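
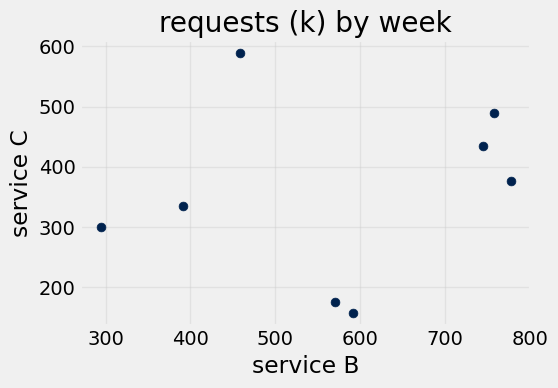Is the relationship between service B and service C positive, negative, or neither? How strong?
no clear correlation

Points are roughly uncorrelated; weak (|r| ≈ 0.2).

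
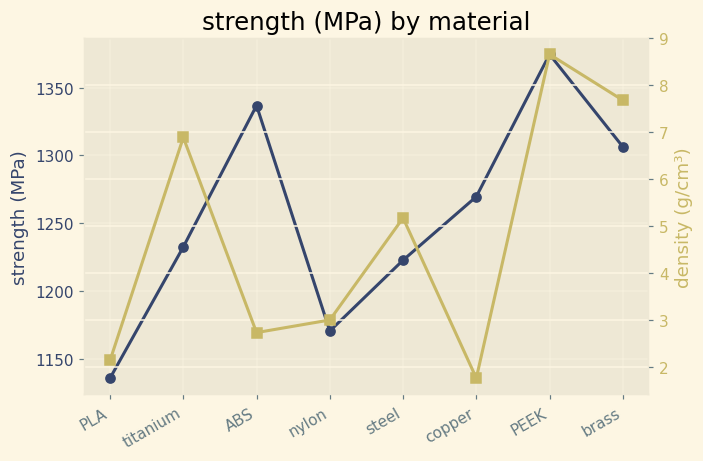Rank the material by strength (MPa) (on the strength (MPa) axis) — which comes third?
Top 4 (on the strength (MPa) axis): PEEK ≈ 1380, ABS ≈ 1340, brass ≈ 1300, copper ≈ 1260.

brass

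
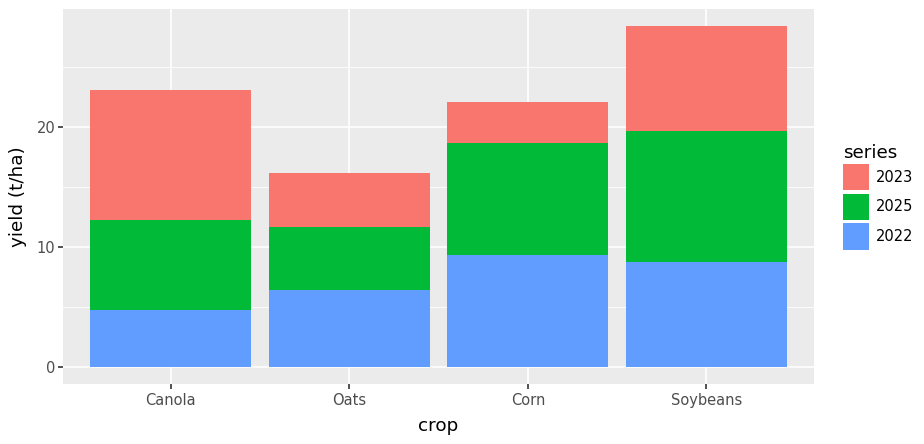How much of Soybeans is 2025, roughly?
2025 top ≈ 20, bottom ≈ 10; segment ≈ 10.

≈ 10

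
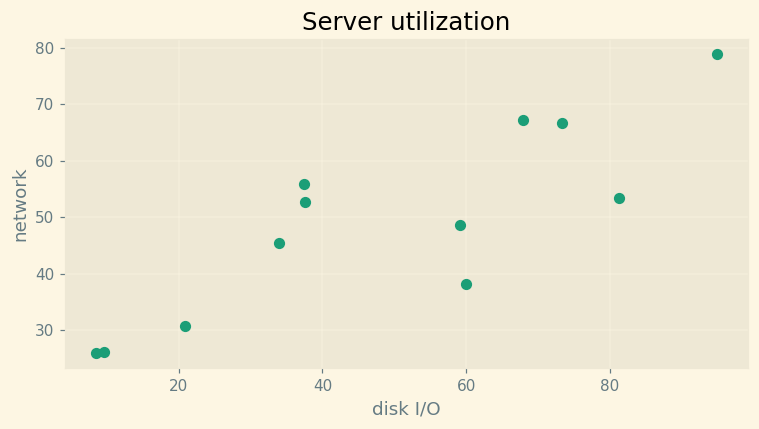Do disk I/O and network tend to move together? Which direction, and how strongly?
Points are positively correlated; strong (|r| ≈ 0.8).

positive, strong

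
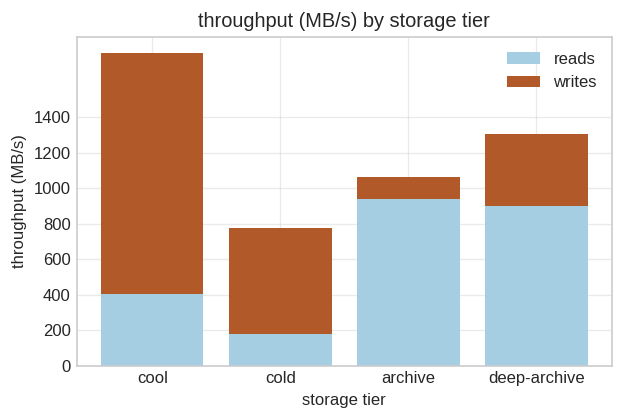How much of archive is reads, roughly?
reads top ≈ 1000, bottom ≈ 0; segment ≈ 1000.

≈ 1000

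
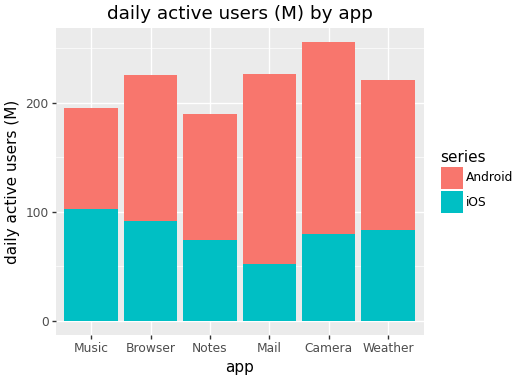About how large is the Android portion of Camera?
Android top ≈ 250, bottom ≈ 75; segment ≈ 175.

≈ 175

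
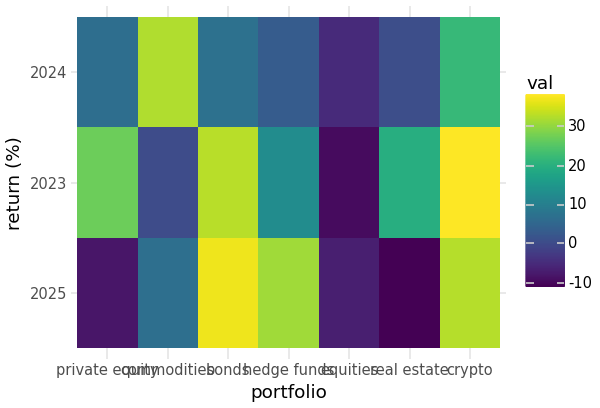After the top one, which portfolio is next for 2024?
crypto

Top 3 for 2024: commodities ≈ 35, crypto ≈ 20, bonds ≈ 5.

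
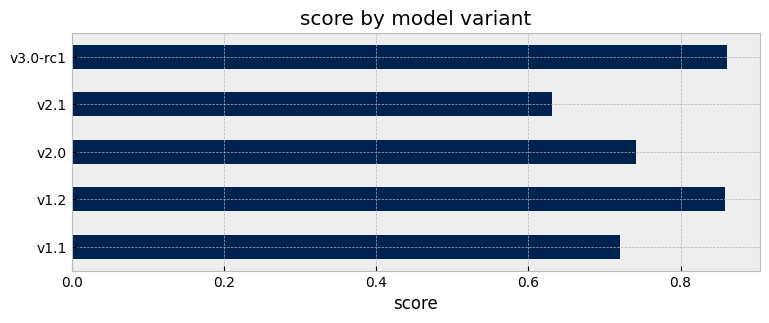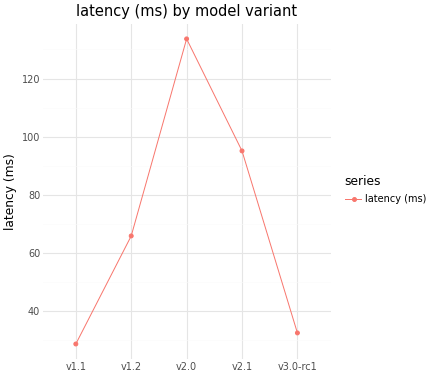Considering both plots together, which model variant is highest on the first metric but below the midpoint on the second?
Chart 2 median latency (ms) ≈ 60; below-median model variants: v1.1, v3.0-rc1. Among those, v3.0-rc1 has the highest score (≈ 0.9).

v3.0-rc1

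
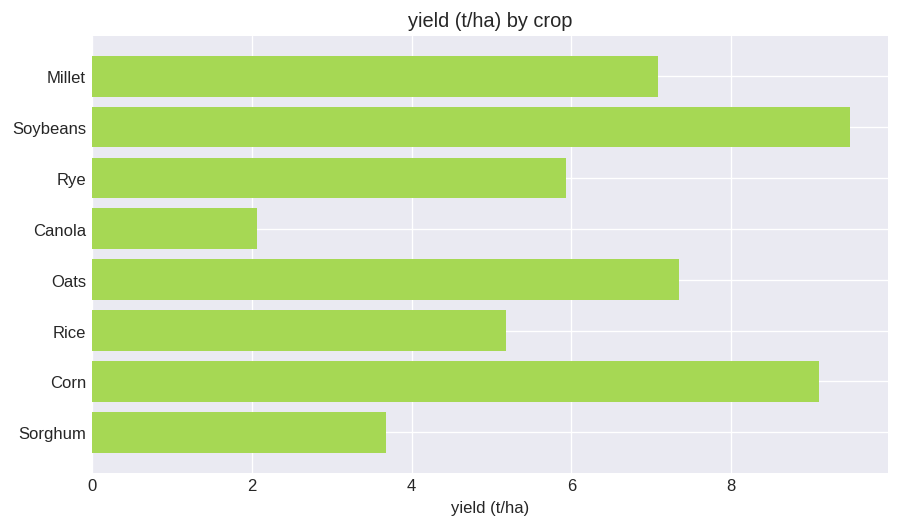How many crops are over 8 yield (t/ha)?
2

Above 8: Soybeans, Corn.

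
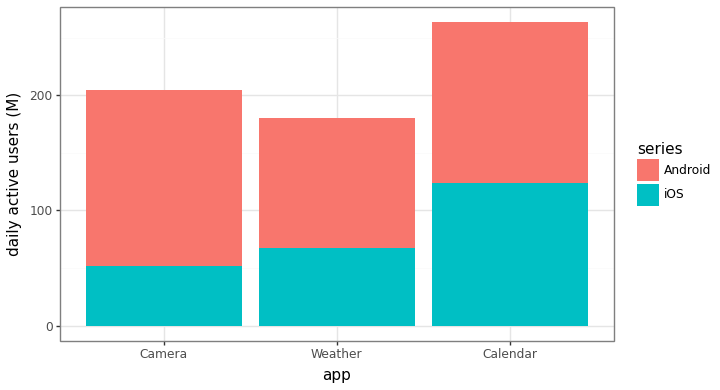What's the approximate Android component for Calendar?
≈ 150

Android top ≈ 275, bottom ≈ 125; segment ≈ 150.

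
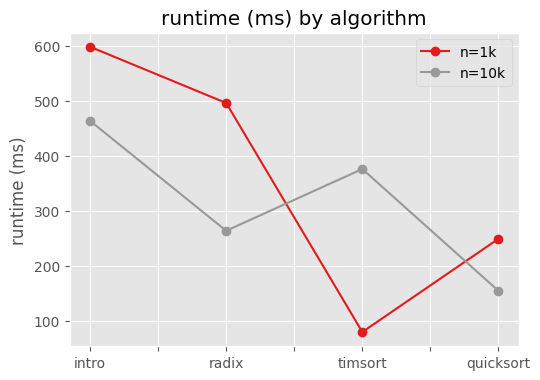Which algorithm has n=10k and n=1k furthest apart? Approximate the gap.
timsort, ≈ 300 ms

timsort: n=10k ≈ 400, n=1k ≈ 100 → gap ≈ 300. Next-largest (radix) is only ≈ 250.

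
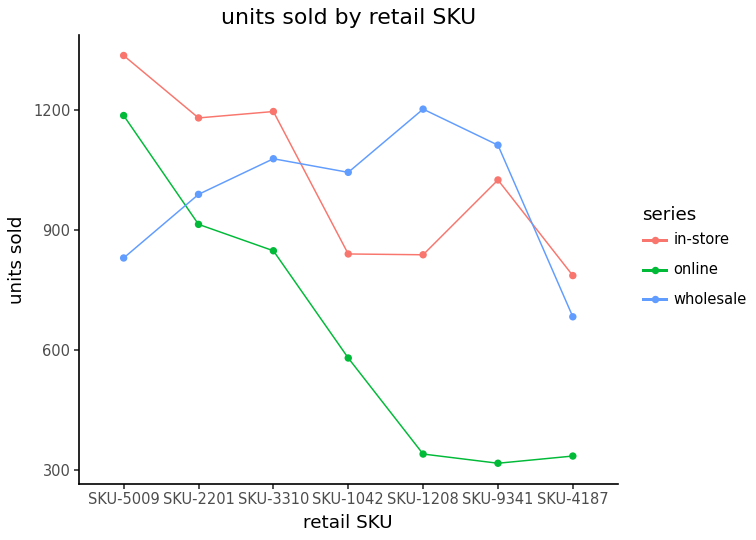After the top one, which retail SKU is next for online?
Top 3 for online: SKU-5009 ≈ 1200, SKU-2201 ≈ 900, SKU-3310 ≈ 800.

SKU-2201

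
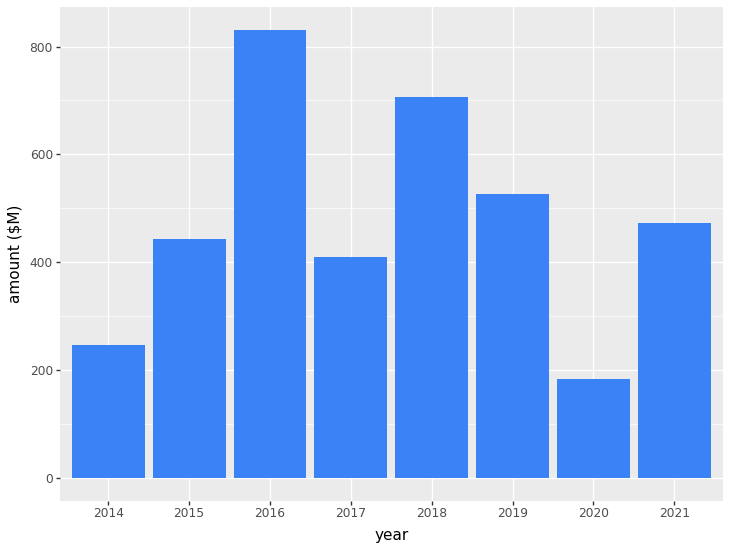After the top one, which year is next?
2018

Top 3: 2016 ≈ 800, 2018 ≈ 700, 2019 ≈ 500.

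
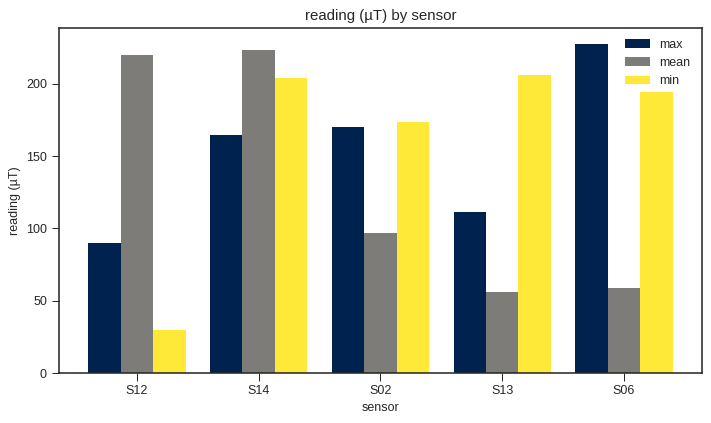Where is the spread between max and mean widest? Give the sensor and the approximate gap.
S06: max ≈ 220, mean ≈ 60 → gap ≈ 160. Next-largest (S12) is only ≈ 120.

S06, ≈ 160 µT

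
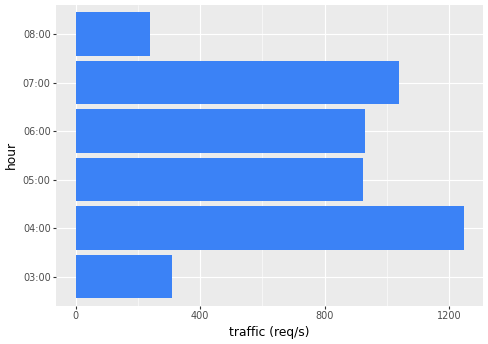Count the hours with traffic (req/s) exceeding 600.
4

Above 600: 04:00, 05:00, 06:00, 07:00.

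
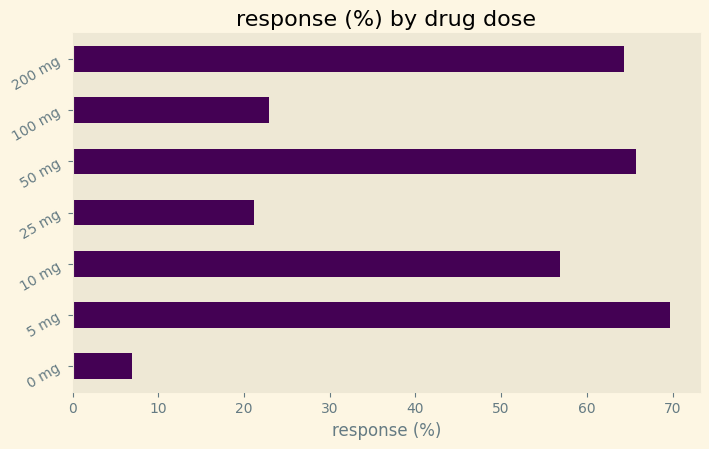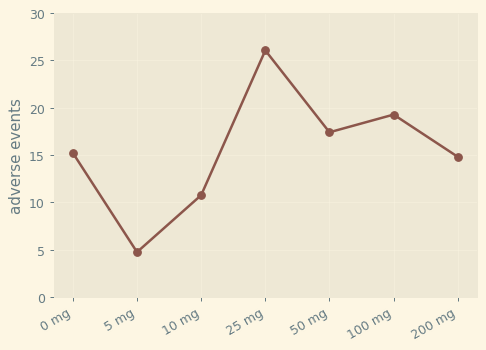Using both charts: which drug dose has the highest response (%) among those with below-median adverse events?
5 mg

Chart 2 median adverse events ≈ 15; below-median drug doses: 5 mg, 10 mg, 200 mg. Among those, 5 mg has the highest response (%) (≈ 70).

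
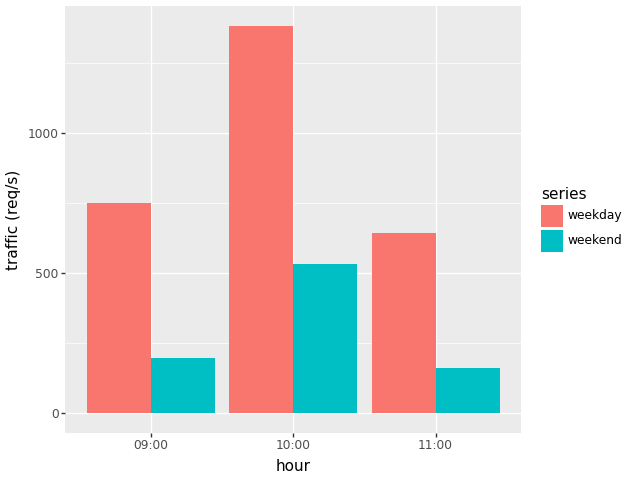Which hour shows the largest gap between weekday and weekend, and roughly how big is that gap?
10:00: weekday ≈ 1400, weekend ≈ 600 → gap ≈ 800. Next-largest (09:00) is only ≈ 600.

10:00, ≈ 800 req/s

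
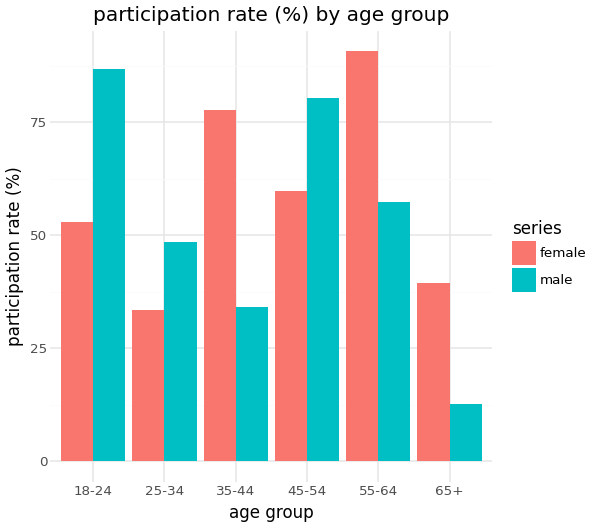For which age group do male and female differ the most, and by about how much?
35-44: male ≈ 30, female ≈ 80 → gap ≈ 50. Next-largest (18-24) is only ≈ 40.

35-44, ≈ 50 %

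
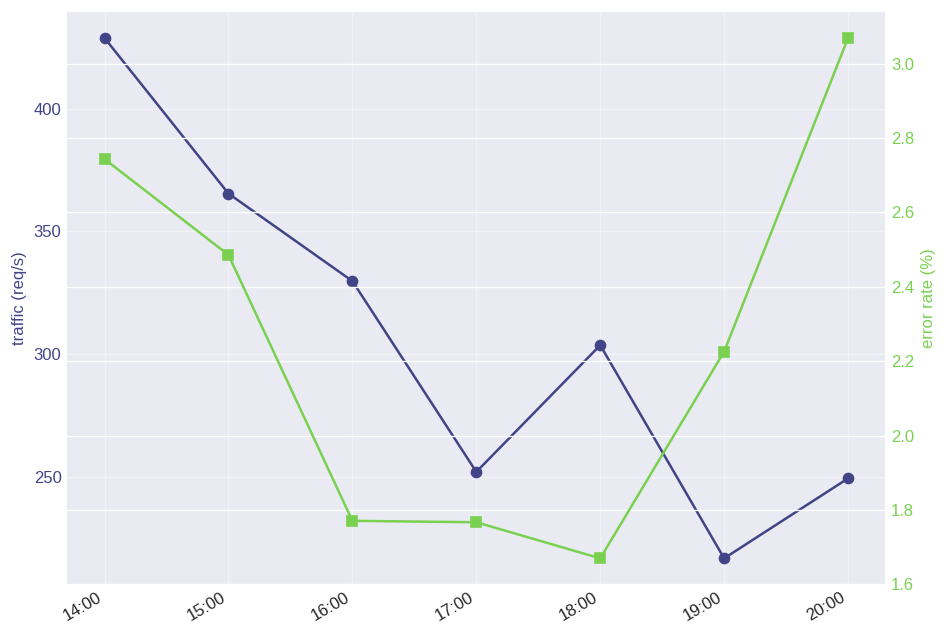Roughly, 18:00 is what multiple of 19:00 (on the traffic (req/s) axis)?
18:00 ≈ 300, 19:00 ≈ 220; 300/220 ≈ 1.36.

≈ 1.36×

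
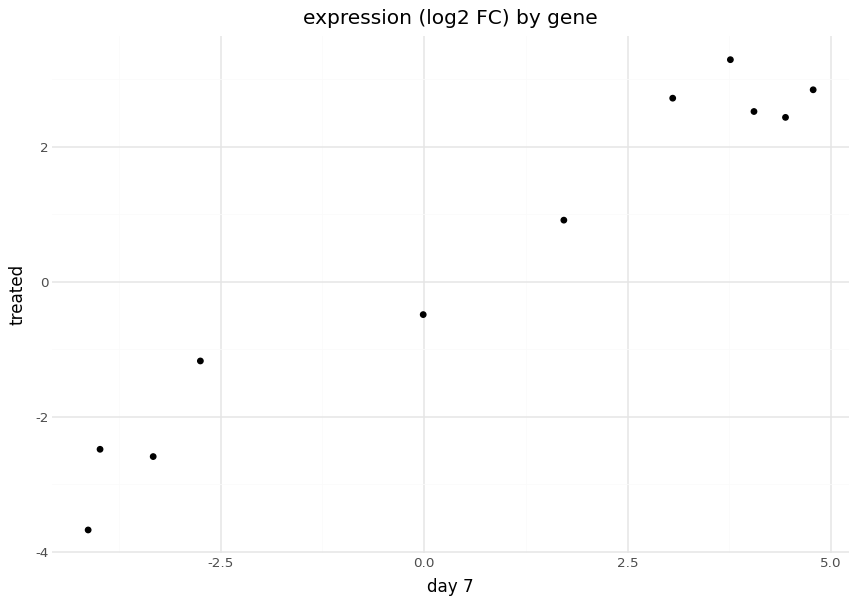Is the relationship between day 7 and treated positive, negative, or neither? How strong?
positive, strong

Points are positively correlated; strong (|r| ≈ 1.0).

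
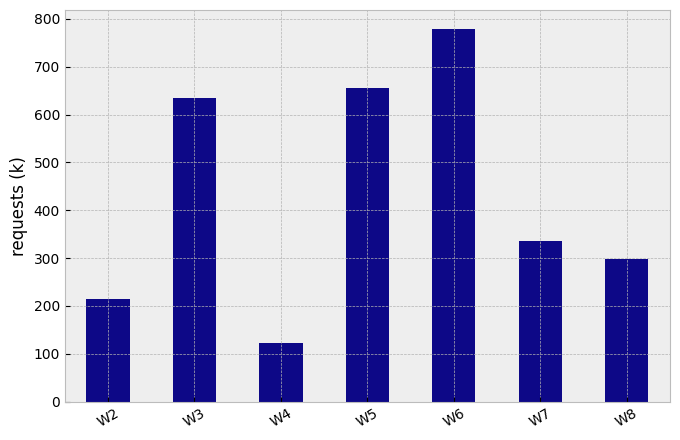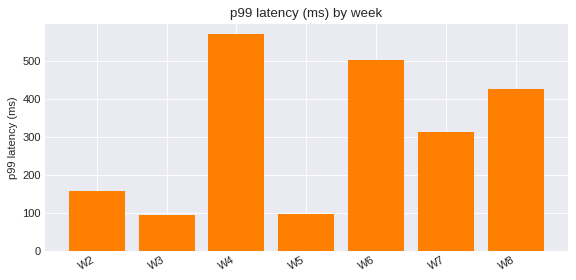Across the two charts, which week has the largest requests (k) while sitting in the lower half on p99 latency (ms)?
W5

Chart 2 median p99 latency (ms) ≈ 300; below-median weeks: W2, W3, W5. Among those, W5 has the highest requests (k) (≈ 700).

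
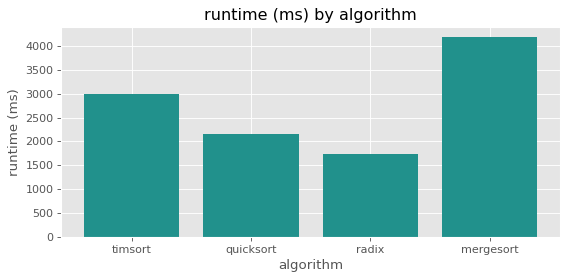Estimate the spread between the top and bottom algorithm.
Max mergesort ≈ 4000, min radix ≈ 1500; range ≈ 2500.

≈ 2500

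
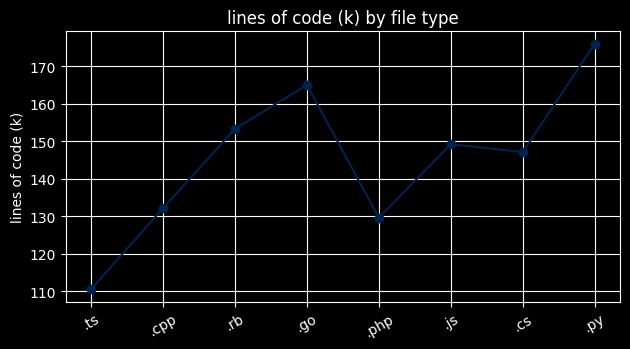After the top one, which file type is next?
Top 3: .py ≈ 180, .go ≈ 160, .rb ≈ 150.

.go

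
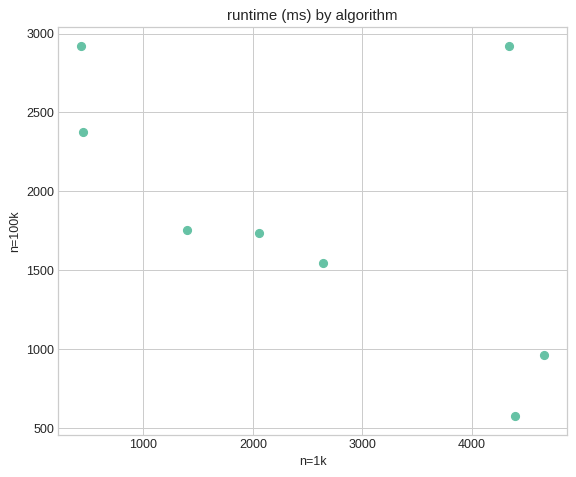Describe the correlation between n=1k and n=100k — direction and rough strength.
Points are negatively correlated; moderate (|r| ≈ 0.5).

negative, moderate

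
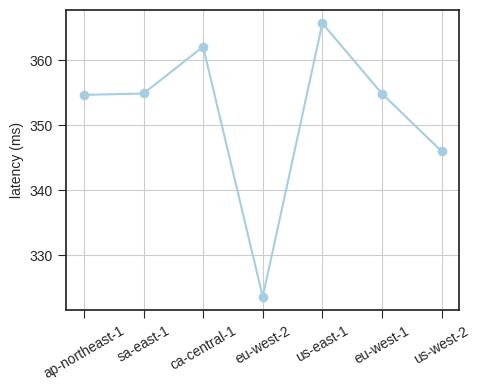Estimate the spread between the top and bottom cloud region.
≈ 40

Max us-east-1 ≈ 365, min eu-west-2 ≈ 325; range ≈ 40.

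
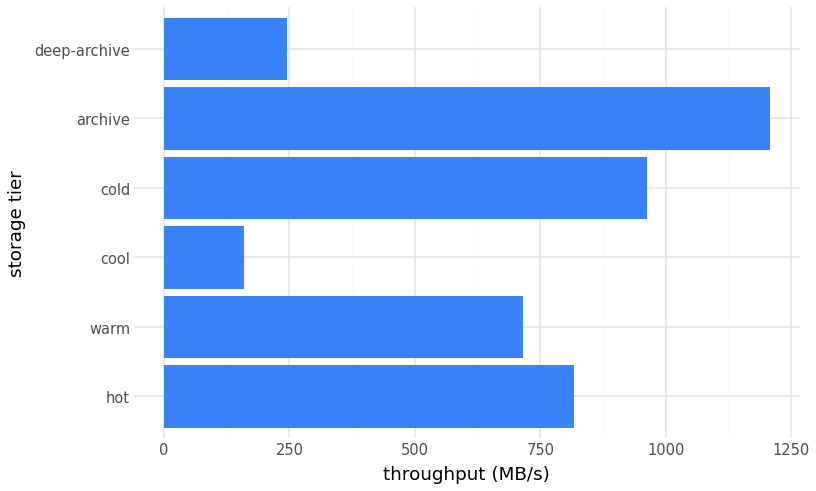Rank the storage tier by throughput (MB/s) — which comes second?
cold

Top 3: archive ≈ 1200, cold ≈ 1000, hot ≈ 800.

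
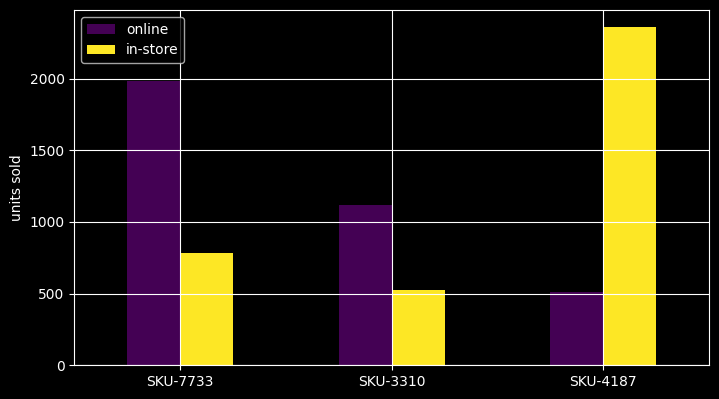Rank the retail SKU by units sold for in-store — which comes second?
Top 3 for in-store: SKU-4187 ≈ 2400, SKU-7733 ≈ 800, SKU-3310 ≈ 600.

SKU-7733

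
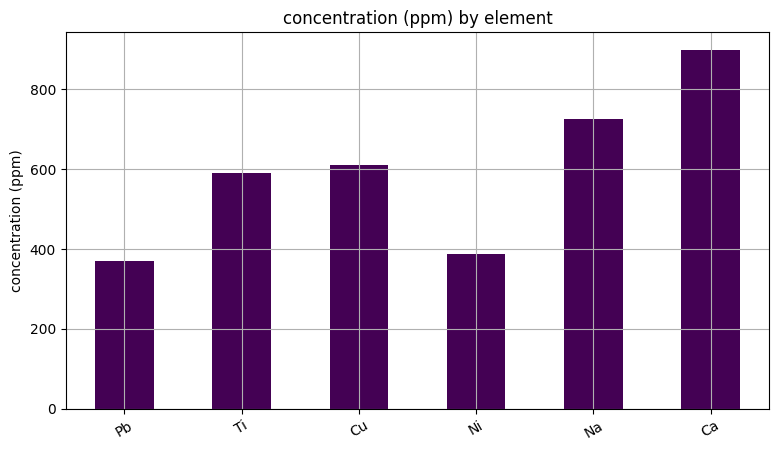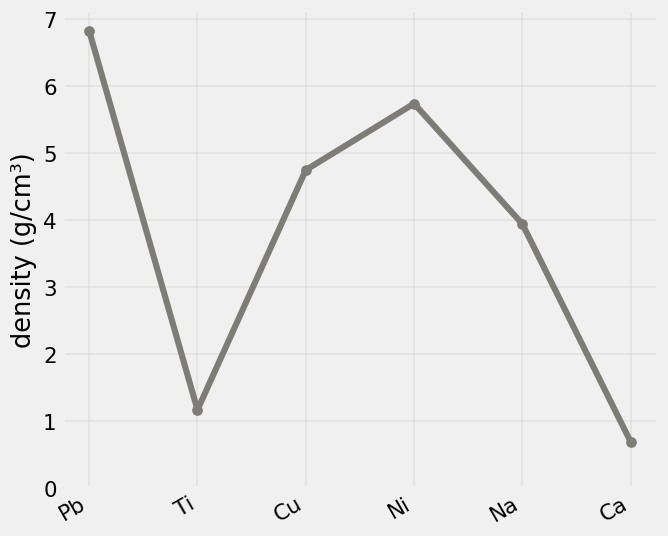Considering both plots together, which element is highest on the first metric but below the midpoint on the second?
Chart 2 median density (g/cm³) ≈ 4; below-median elements: Ti, Na, Ca. Among those, Ca has the highest concentration (ppm) (≈ 900).

Ca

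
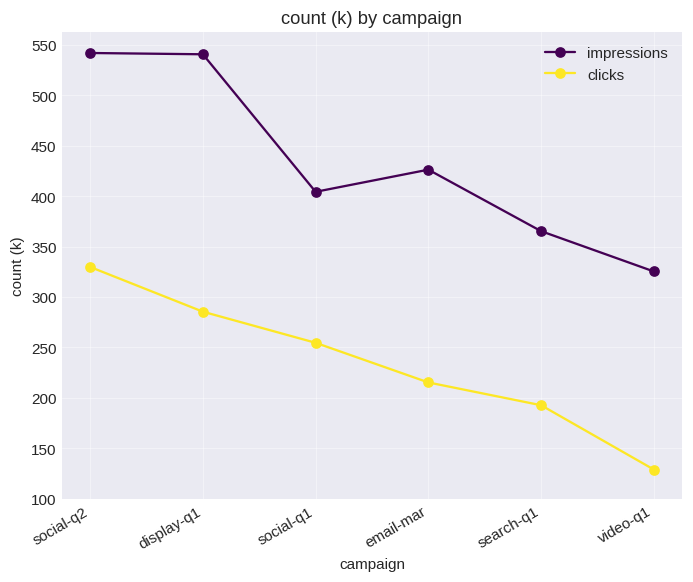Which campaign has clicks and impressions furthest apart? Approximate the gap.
display-q1, ≈ 250 k

display-q1: clicks ≈ 300, impressions ≈ 550 → gap ≈ 250. Next-largest (social-q2) is only ≈ 200.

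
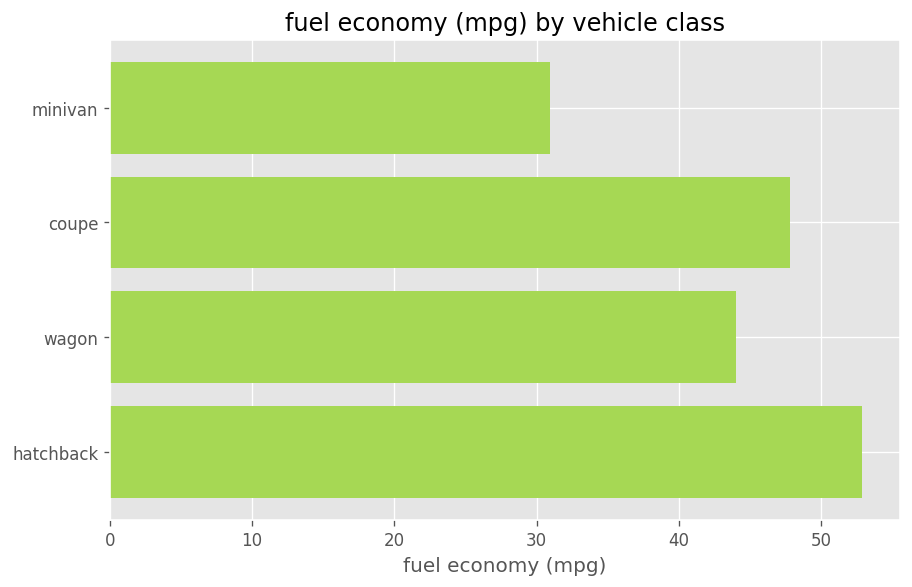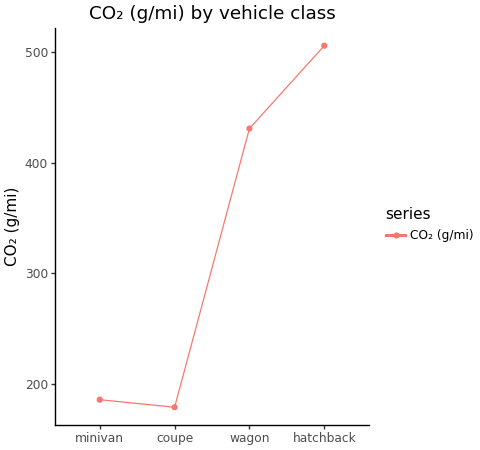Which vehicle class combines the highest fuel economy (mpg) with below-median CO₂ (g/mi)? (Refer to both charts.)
coupe

Chart 2 median CO₂ (g/mi) ≈ 300; below-median vehicle classes: minivan, coupe. Among those, coupe has the highest fuel economy (mpg) (≈ 50).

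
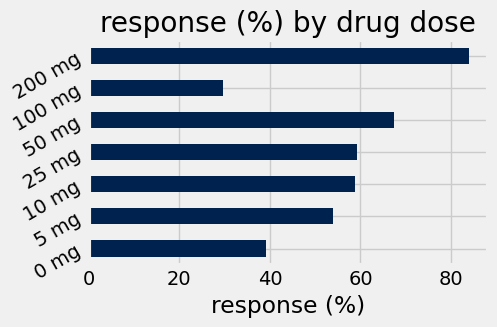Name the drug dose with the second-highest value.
Top 3: 200 mg ≈ 80, 50 mg ≈ 70, 25 mg ≈ 60.

50 mg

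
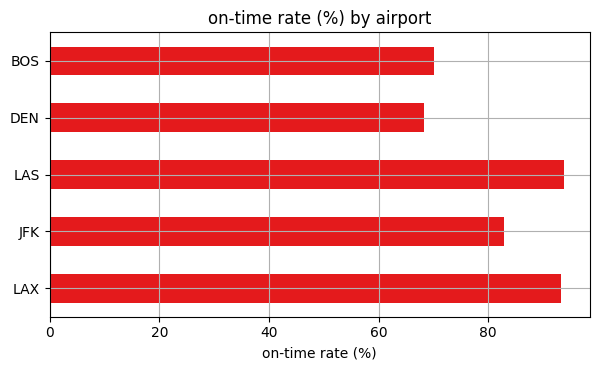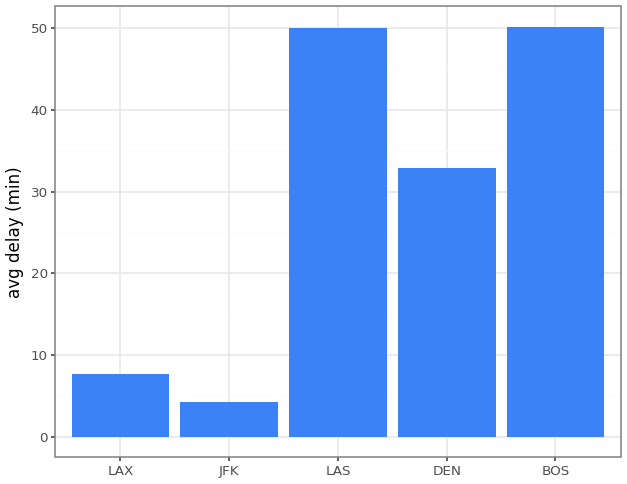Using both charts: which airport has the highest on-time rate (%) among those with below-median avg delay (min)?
LAX

Chart 2 median avg delay (min) ≈ 35; below-median airports: LAX, JFK. Among those, LAX has the highest on-time rate (%) (≈ 90).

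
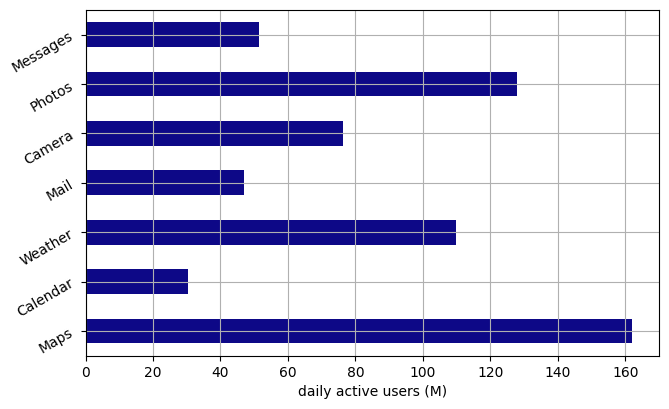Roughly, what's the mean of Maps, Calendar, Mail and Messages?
≈ 75

(160 + 40 + 40 + 60) / 4 ≈ 75.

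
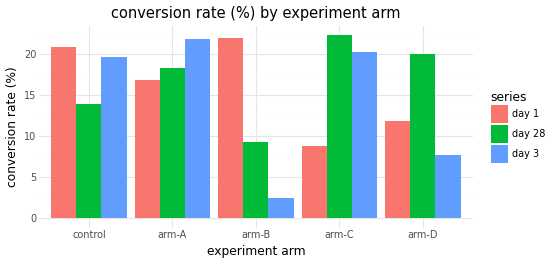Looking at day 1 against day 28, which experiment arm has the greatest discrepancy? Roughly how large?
arm-C, ≈ 14 %

arm-C: day 1 ≈ 8, day 28 ≈ 22 → gap ≈ 14. Next-largest (arm-B) is only ≈ 12.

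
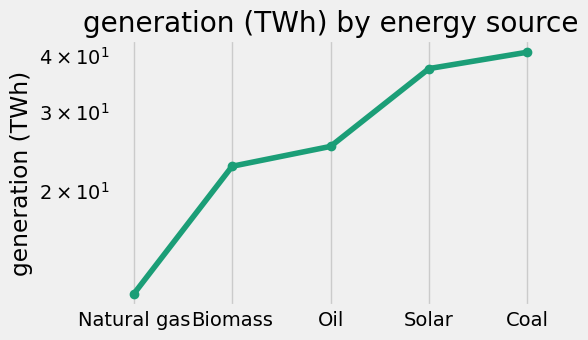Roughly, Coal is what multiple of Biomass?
≈ 1.6×

Coal ≈ 40, Biomass ≈ 25; 40/25 ≈ 1.6.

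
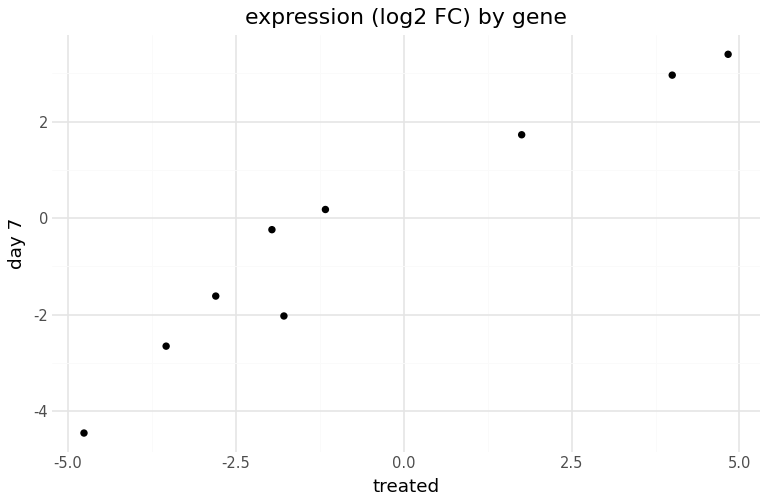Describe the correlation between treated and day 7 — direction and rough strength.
Points are positively correlated; strong (|r| ≈ 1.0).

positive, strong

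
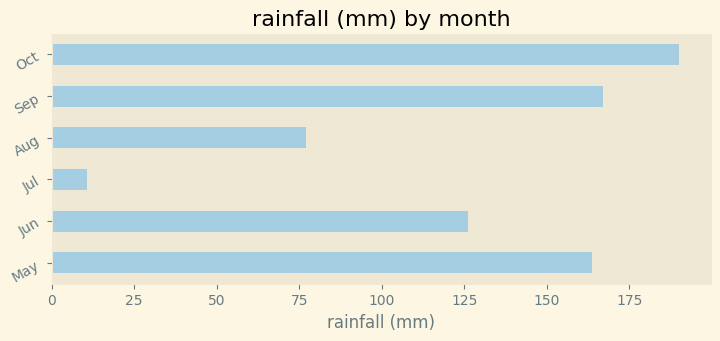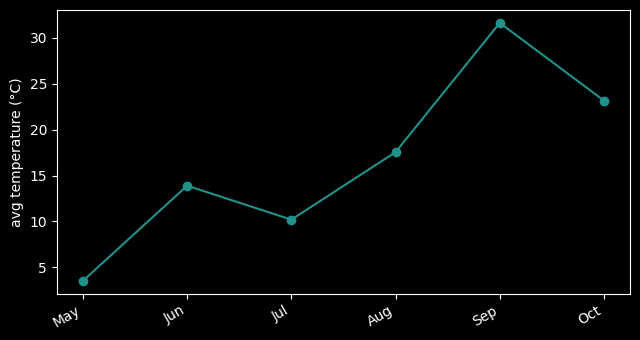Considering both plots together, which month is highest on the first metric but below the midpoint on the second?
May

Chart 2 median avg temperature (°C) ≈ 15; below-median months: May, Jun, Jul. Among those, May has the highest rainfall (mm) (≈ 160).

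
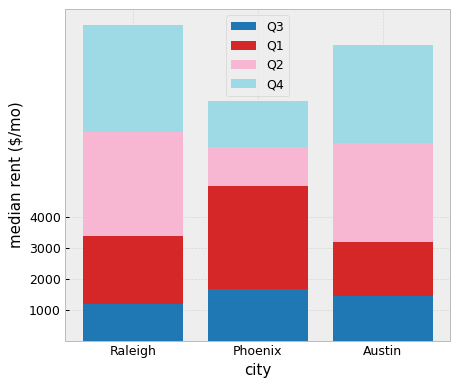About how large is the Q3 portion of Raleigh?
Q3 top ≈ 1000, bottom ≈ 0; segment ≈ 1000.

≈ 1000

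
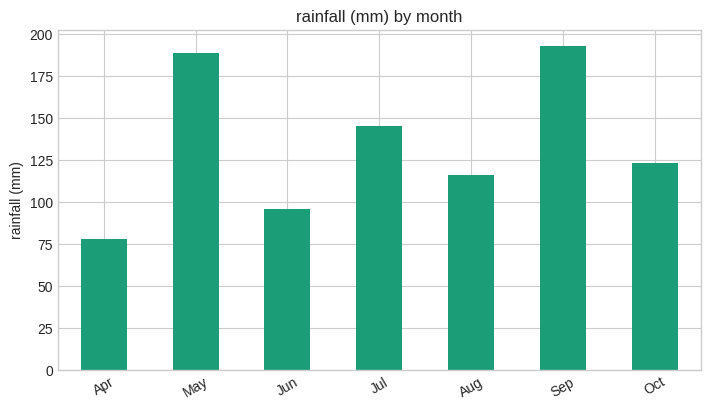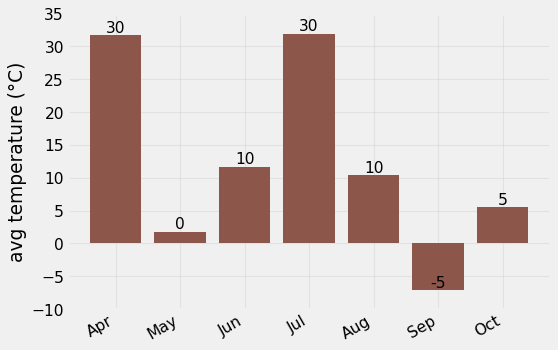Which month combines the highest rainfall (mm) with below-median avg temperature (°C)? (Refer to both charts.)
Chart 2 median avg temperature (°C) ≈ 10; below-median months: May, Sep, Oct. Among those, Sep has the highest rainfall (mm) (≈ 200).

Sep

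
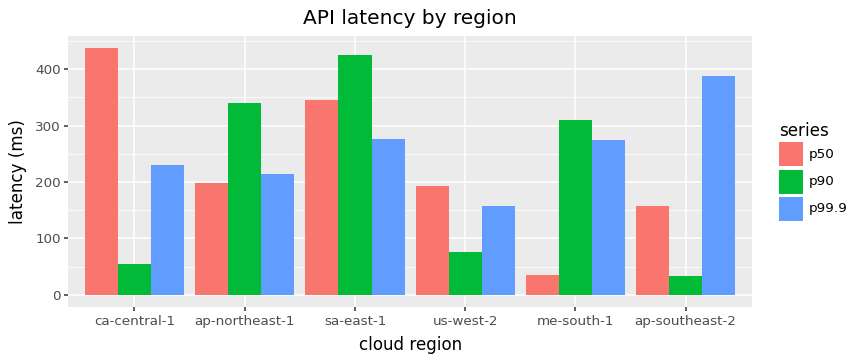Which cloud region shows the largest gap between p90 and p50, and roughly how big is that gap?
ca-central-1: p90 ≈ 50, p50 ≈ 450 → gap ≈ 400. Next-largest (me-south-1) is only ≈ 250.

ca-central-1, ≈ 400 ms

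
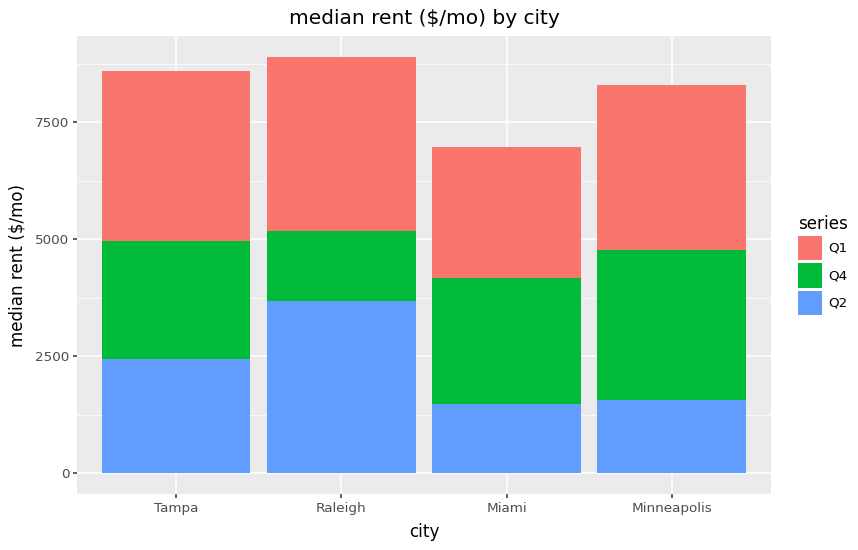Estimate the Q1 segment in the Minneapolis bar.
≈ 3000

Q1 top ≈ 8000, bottom ≈ 5000; segment ≈ 3000.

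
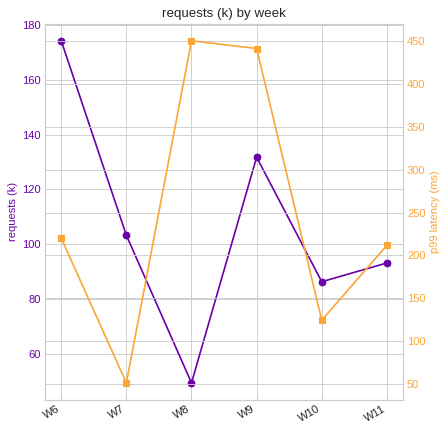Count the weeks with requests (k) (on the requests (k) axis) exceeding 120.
Above 120: W6, W9.

2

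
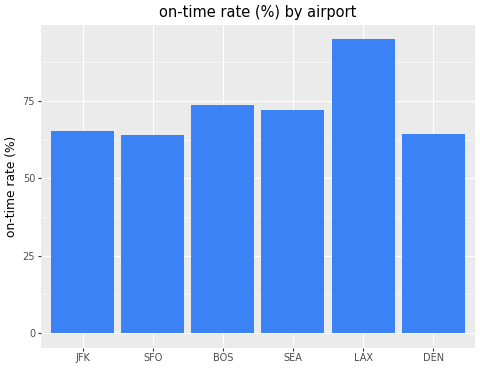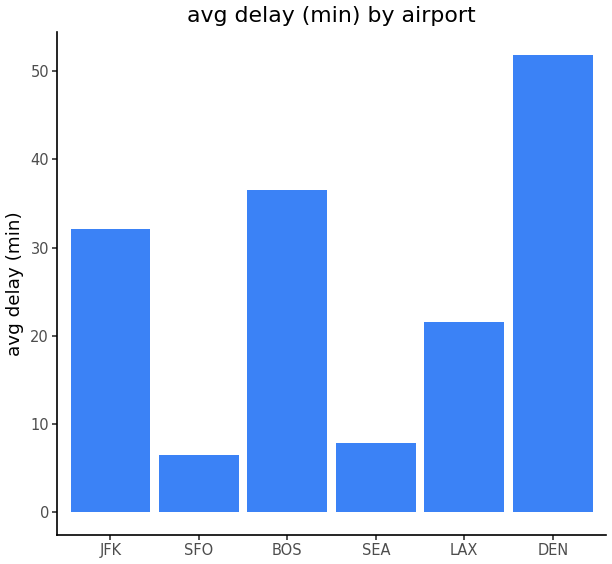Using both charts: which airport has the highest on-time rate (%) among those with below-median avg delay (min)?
LAX

Chart 2 median avg delay (min) ≈ 25; below-median airports: SFO, SEA, LAX. Among those, LAX has the highest on-time rate (%) (≈ 90).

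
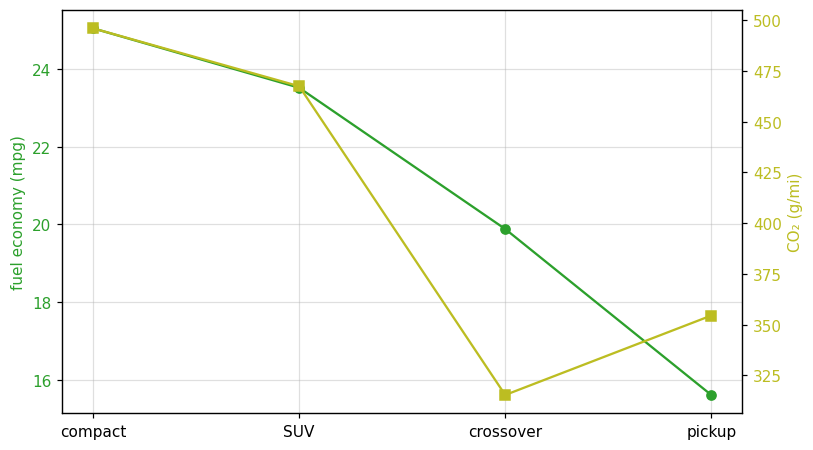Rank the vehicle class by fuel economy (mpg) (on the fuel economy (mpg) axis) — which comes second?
Top 3 (on the fuel economy (mpg) axis): compact ≈ 25, SUV ≈ 24, crossover ≈ 20.

SUV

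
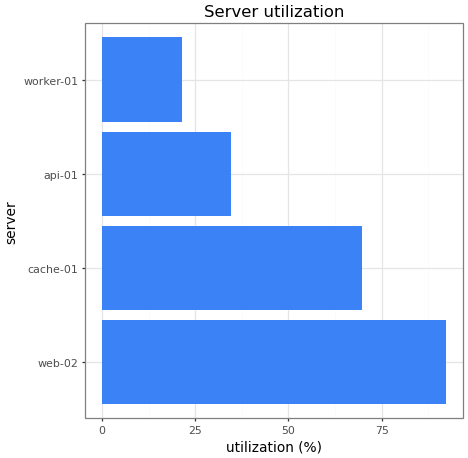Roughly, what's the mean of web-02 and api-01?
(90 + 30) / 2 ≈ 60.

≈ 60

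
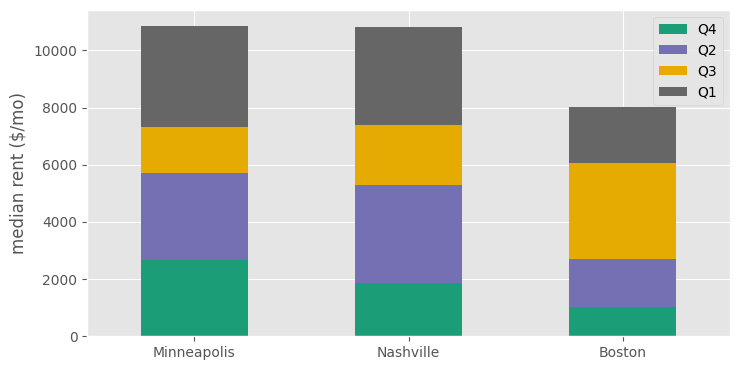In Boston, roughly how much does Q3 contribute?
≈ 3000

Q3 top ≈ 6000, bottom ≈ 3000; segment ≈ 3000.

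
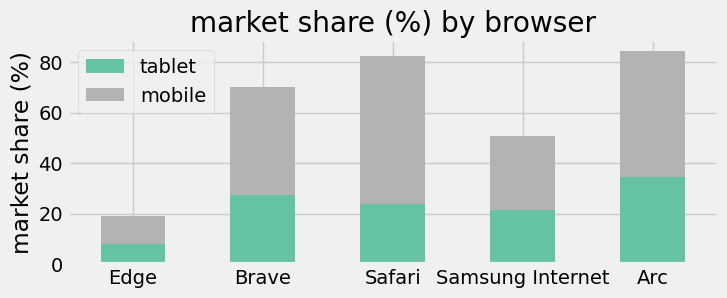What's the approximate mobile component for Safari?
mobile top ≈ 80, bottom ≈ 20; segment ≈ 60.

≈ 60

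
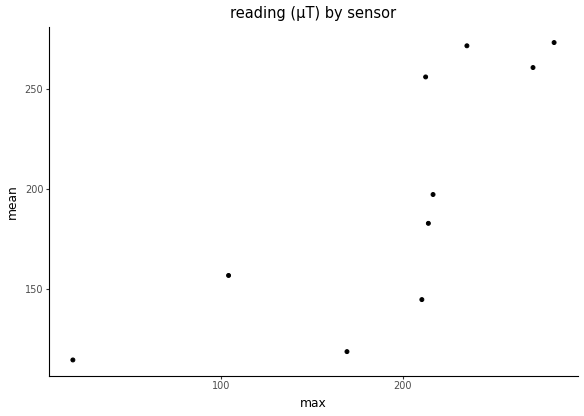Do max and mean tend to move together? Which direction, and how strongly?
Points are positively correlated; strong (|r| ≈ 0.8).

positive, strong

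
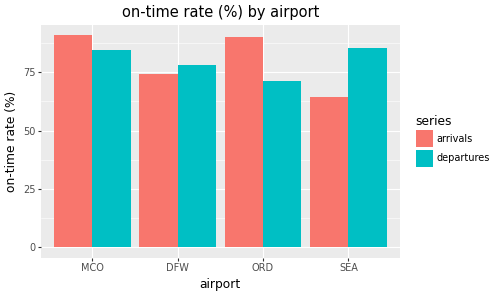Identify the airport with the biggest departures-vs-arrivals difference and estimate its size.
SEA, ≈ 30 %

SEA: departures ≈ 90, arrivals ≈ 60 → gap ≈ 30. Next-largest (ORD) is only ≈ 20.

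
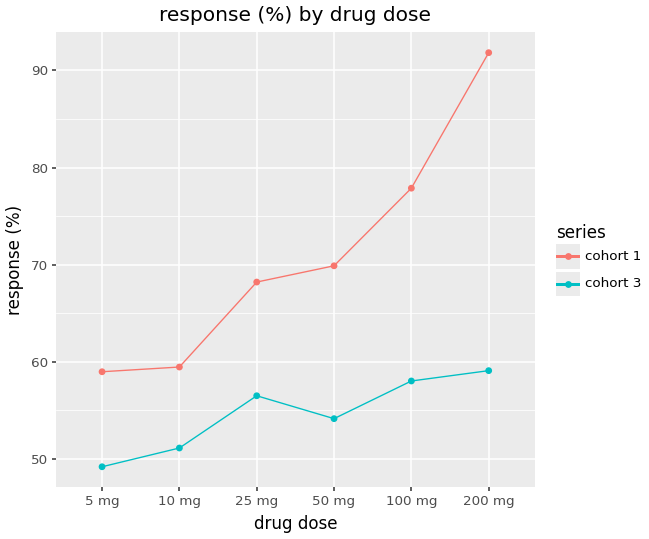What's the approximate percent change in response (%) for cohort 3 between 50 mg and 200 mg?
50 mg ≈ 55, 200 mg ≈ 60; (60 − 55) / 55 ≈ +9.1%.

≈ +9.1%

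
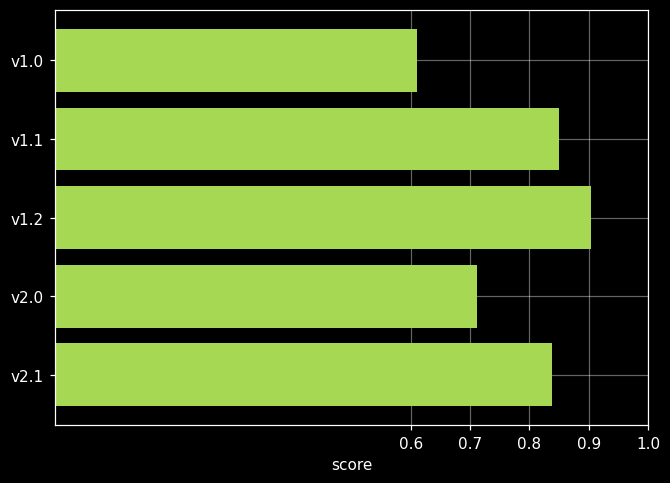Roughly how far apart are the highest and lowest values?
≈ 0.3

Max v1.2 ≈ 0.9, min v1.0 ≈ 0.6; range ≈ 0.3.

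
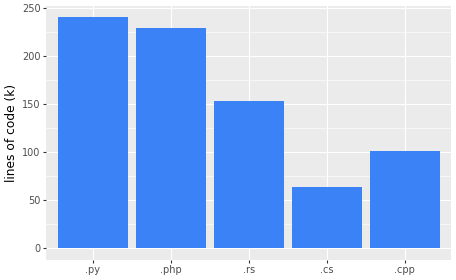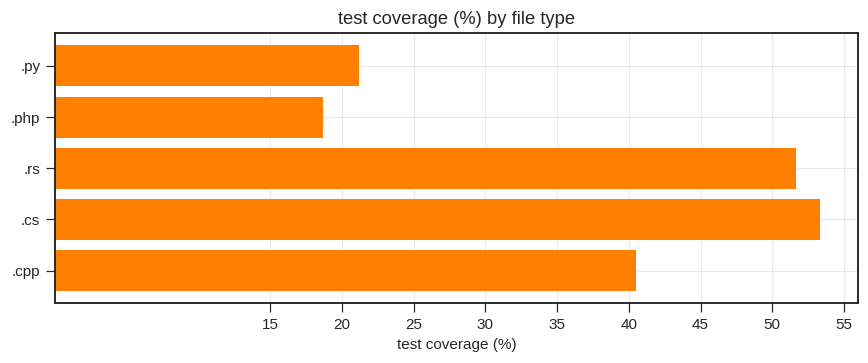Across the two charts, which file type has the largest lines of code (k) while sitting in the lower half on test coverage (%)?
.py

Chart 2 median test coverage (%) ≈ 40; below-median file types: .py, .php. Among those, .py has the highest lines of code (k) (≈ 250).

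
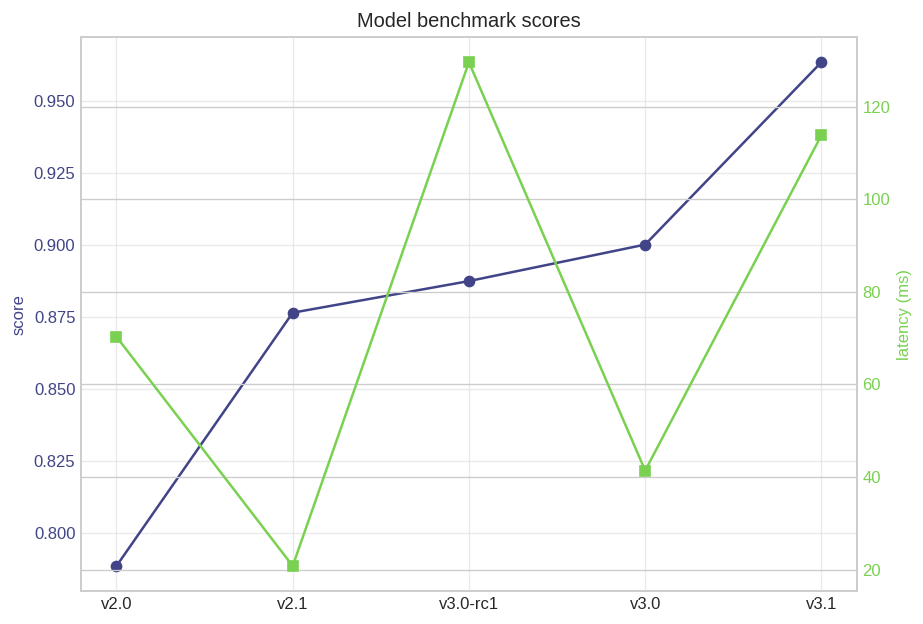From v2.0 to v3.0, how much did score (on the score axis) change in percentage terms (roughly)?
v2.0 ≈ 0.78, v3.0 ≈ 0.90; (0.90 − 0.78) / 0.78 ≈ +15.4%.

≈ +15.4%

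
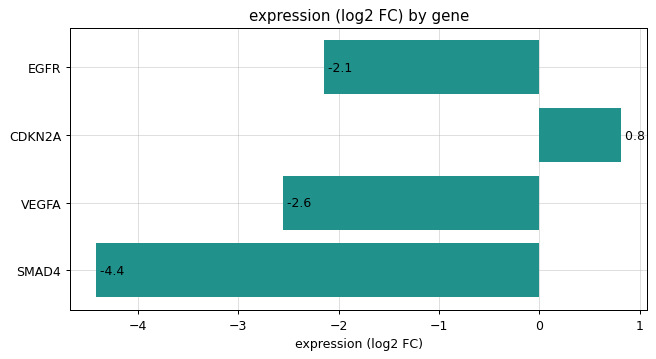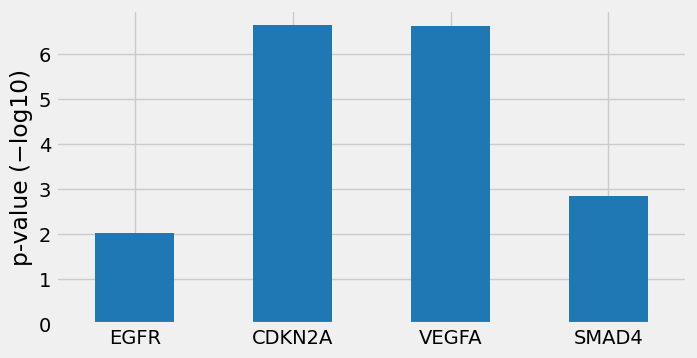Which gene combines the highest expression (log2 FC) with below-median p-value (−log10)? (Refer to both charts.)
Chart 2 median p-value (−log10) ≈ 5; below-median genes: EGFR, SMAD4. Among those, EGFR has the highest expression (log2 FC) (≈ -2.1).

EGFR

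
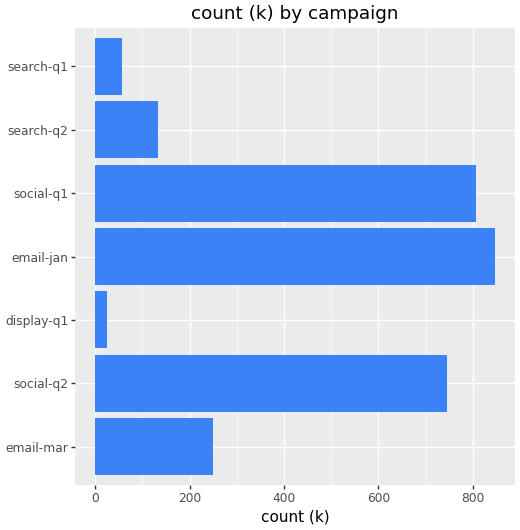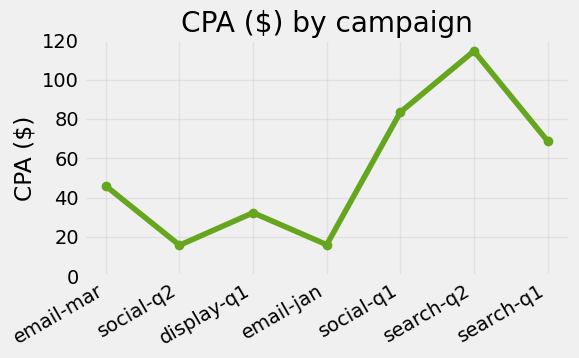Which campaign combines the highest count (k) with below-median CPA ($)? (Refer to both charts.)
Chart 2 median CPA ($) ≈ 40; below-median campaigns: social-q2, display-q1, email-jan. Among those, email-jan has the highest count (k) (≈ 800).

email-jan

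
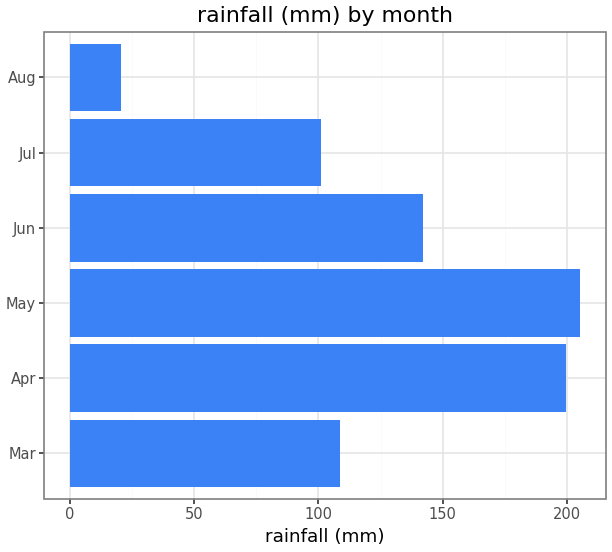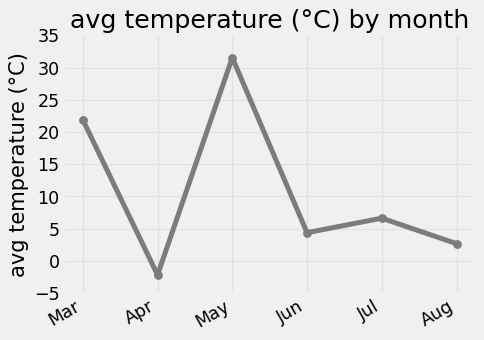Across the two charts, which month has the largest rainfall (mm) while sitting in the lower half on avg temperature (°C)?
Apr

Chart 2 median avg temperature (°C) ≈ 5; below-median months: Apr, Jun, Aug. Among those, Apr has the highest rainfall (mm) (≈ 200).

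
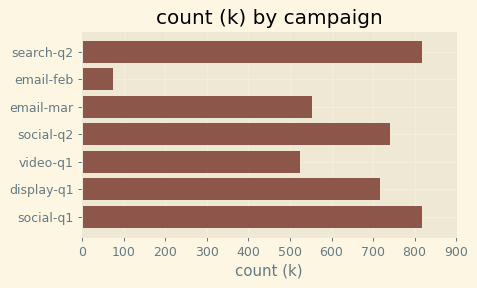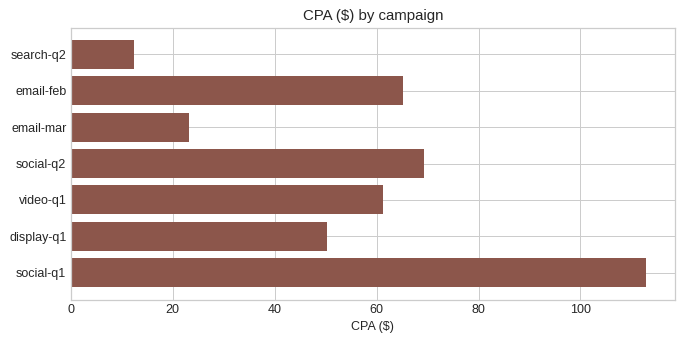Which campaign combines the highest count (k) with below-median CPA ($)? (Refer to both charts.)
search-q2

Chart 2 median CPA ($) ≈ 60; below-median campaigns: search-q2, email-mar, display-q1. Among those, search-q2 has the highest count (k) (≈ 800).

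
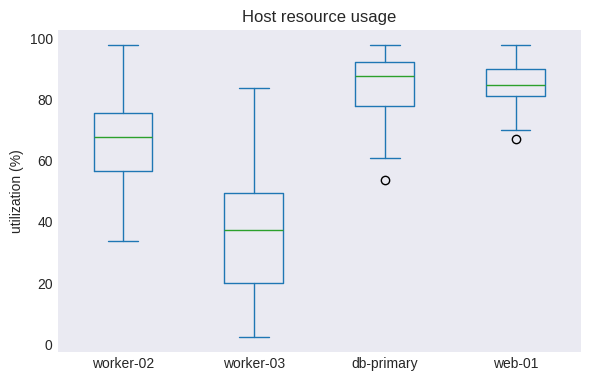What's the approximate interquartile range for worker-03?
≈ 30

Q3 ≈ 50, Q1 ≈ 20; IQR ≈ 30.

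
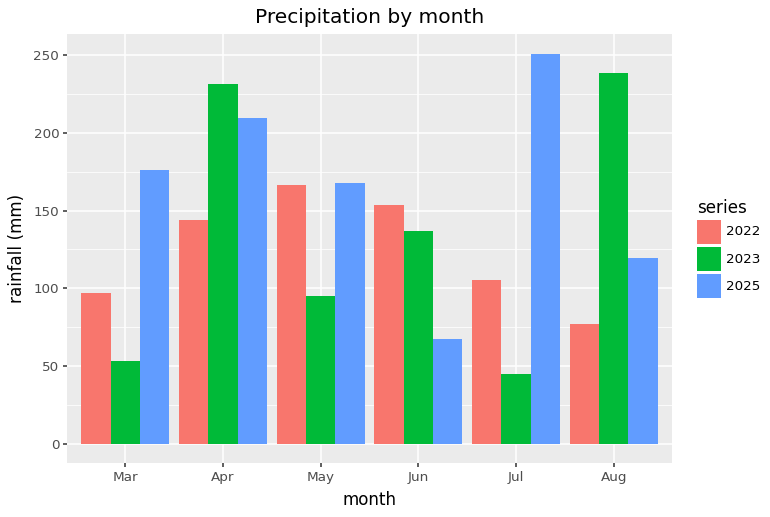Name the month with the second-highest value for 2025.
Apr

Top 3 for 2025: Jul ≈ 250, Apr ≈ 200, Mar ≈ 175.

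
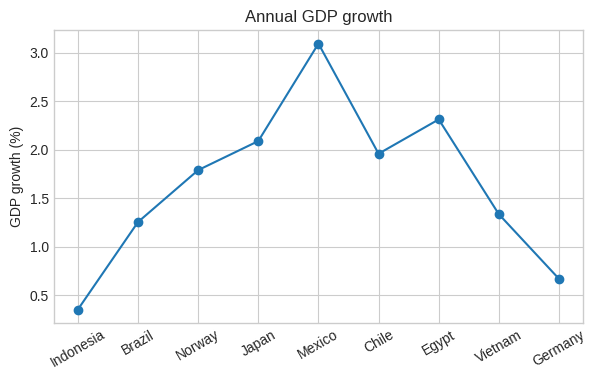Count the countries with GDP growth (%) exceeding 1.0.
Above 1.0: Brazil, Norway, Japan, Mexico, Chile, Egypt, Vietnam.

7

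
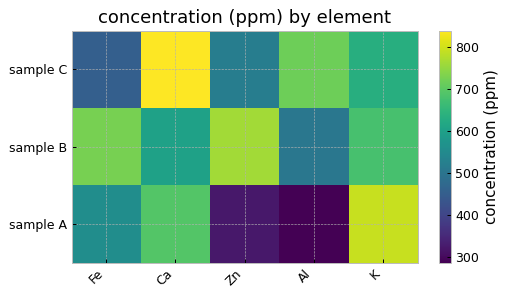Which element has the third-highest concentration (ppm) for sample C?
Top 4 for sample C: Ca ≈ 850, Al ≈ 700, K ≈ 650, Zn ≈ 500.

K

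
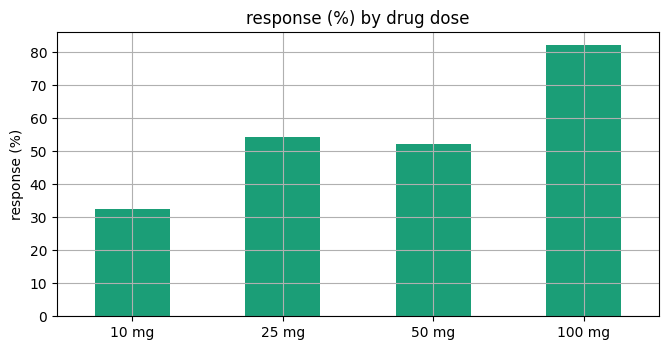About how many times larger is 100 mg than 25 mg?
100 mg ≈ 80, 25 mg ≈ 50; 80/50 ≈ 1.6.

≈ 1.6×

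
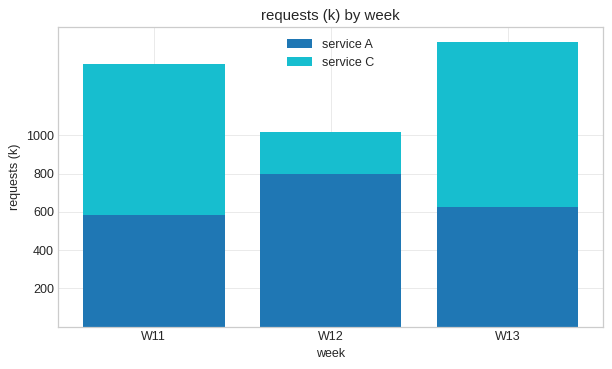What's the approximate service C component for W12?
service C top ≈ 1000, bottom ≈ 800; segment ≈ 200.

≈ 200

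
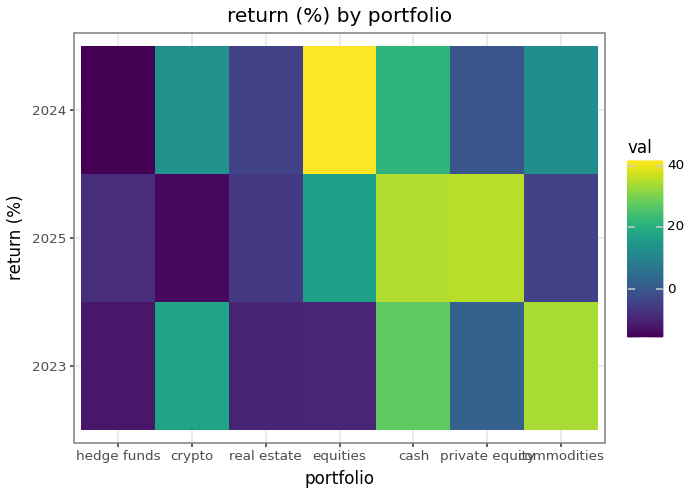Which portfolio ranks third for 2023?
Top 4 for 2023: commodities ≈ 35, cash ≈ 30, crypto ≈ 20, private equity ≈ 0.

crypto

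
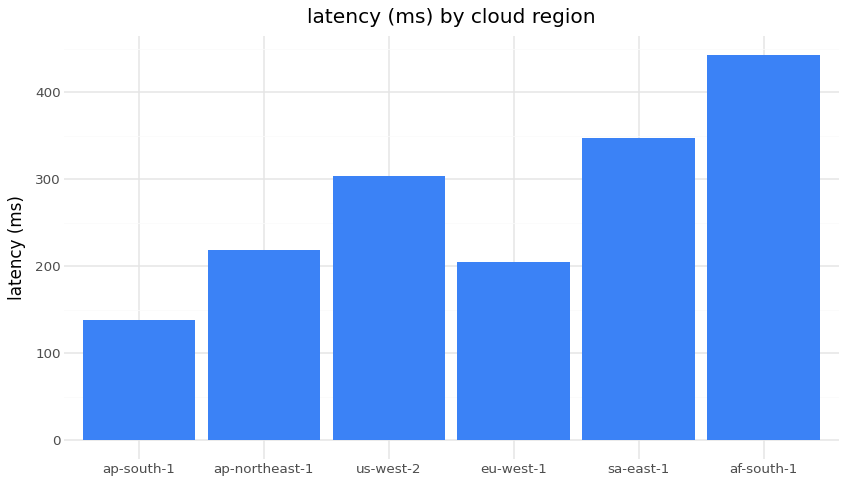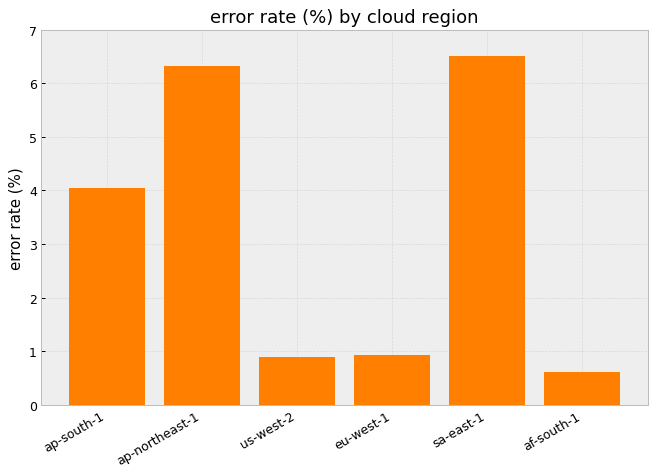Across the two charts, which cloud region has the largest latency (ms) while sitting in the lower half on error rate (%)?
af-south-1

Chart 2 median error rate (%) ≈ 2; below-median cloud regions: us-west-2, eu-west-1, af-south-1. Among those, af-south-1 has the highest latency (ms) (≈ 450).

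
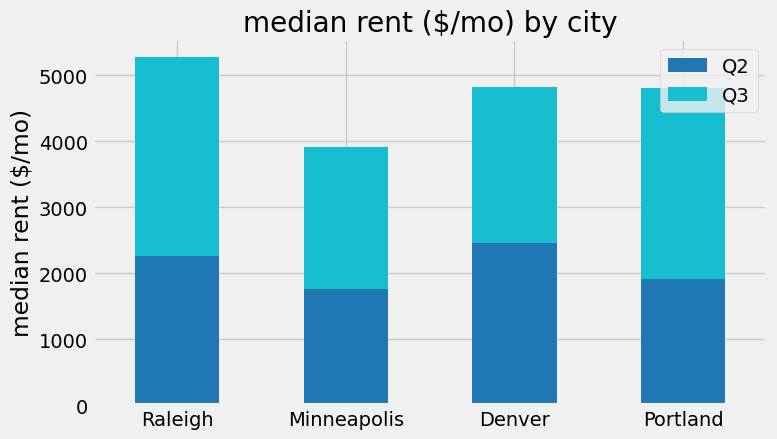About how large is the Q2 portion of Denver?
≈ 2500

Q2 top ≈ 2500, bottom ≈ 0; segment ≈ 2500.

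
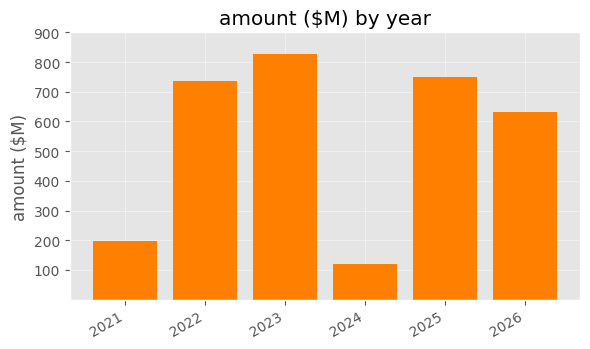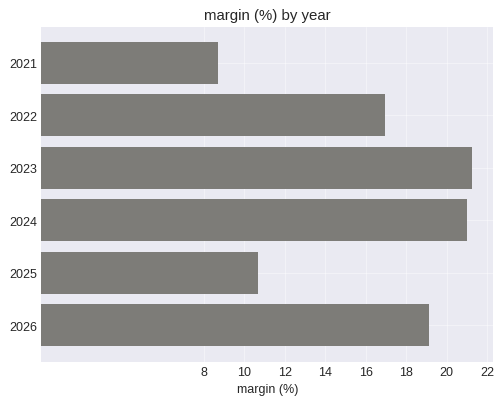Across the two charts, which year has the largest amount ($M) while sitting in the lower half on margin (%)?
2025

Chart 2 median margin (%) ≈ 18; below-median years: 2021, 2022, 2025. Among those, 2025 has the highest amount ($M) (≈ 800).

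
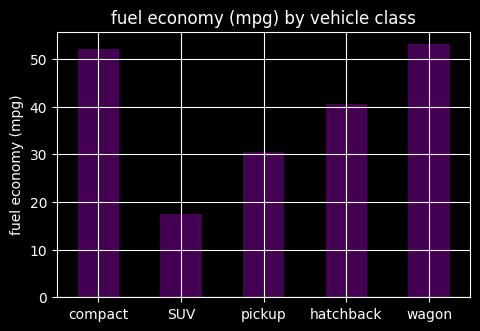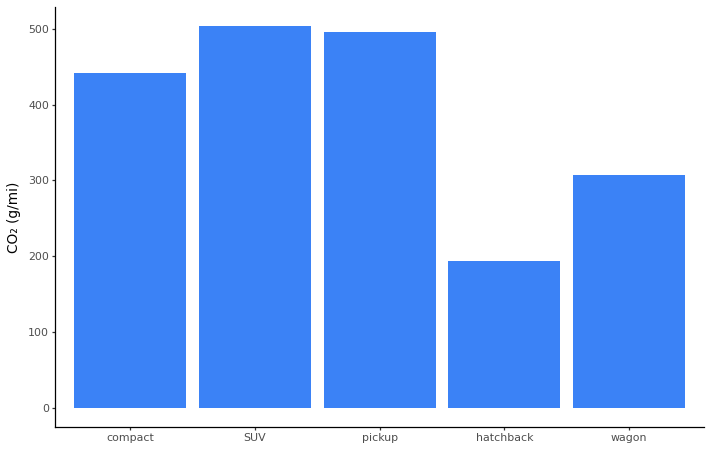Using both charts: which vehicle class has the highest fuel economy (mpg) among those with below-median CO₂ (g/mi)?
wagon

Chart 2 median CO₂ (g/mi) ≈ 450; below-median vehicle classes: hatchback, wagon. Among those, wagon has the highest fuel economy (mpg) (≈ 55).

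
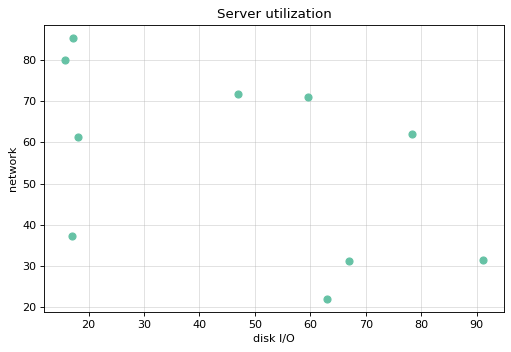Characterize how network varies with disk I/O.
negative, moderate

Points are negatively correlated; moderate (|r| ≈ 0.5).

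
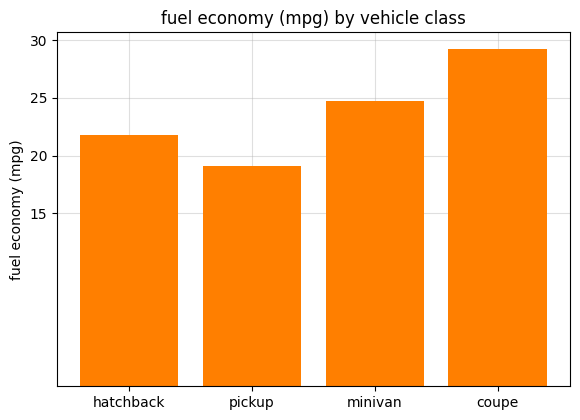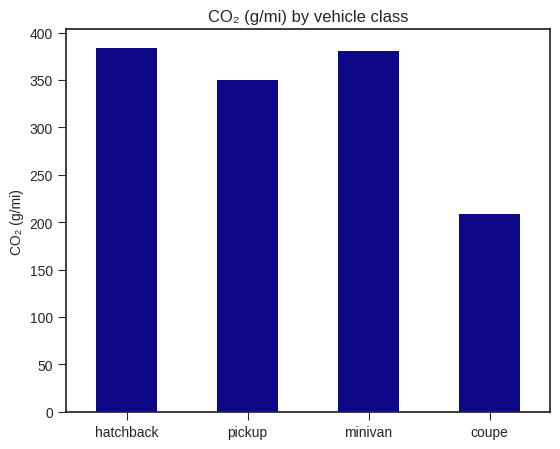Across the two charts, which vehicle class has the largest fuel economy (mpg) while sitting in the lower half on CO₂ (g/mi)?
coupe

Chart 2 median CO₂ (g/mi) ≈ 350; below-median vehicle classes: pickup, coupe. Among those, coupe has the highest fuel economy (mpg) (≈ 30).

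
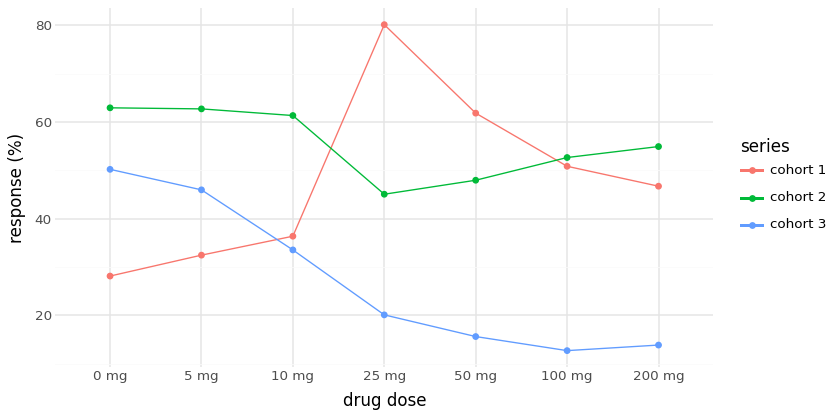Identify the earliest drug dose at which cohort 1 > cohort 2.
10 mg: cohort 1 ≈ 40 vs cohort 2 ≈ 60 (not yet); 25 mg: cohort 1 ≈ 80 vs cohort 2 ≈ 50 (first crossover).

25 mg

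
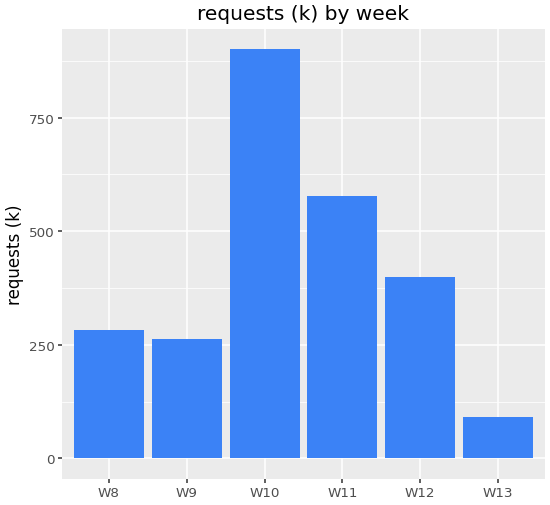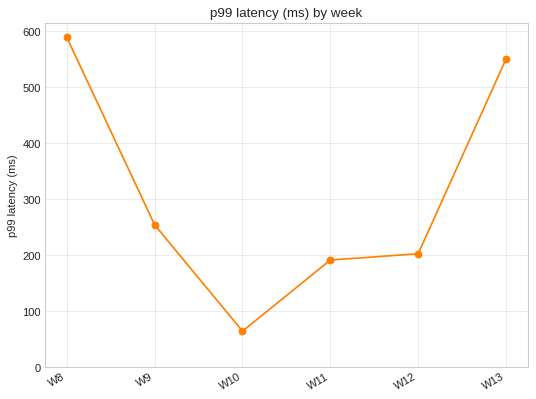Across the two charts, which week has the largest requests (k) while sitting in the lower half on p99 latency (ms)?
Chart 2 median p99 latency (ms) ≈ 200; below-median weeks: W10, W11, W12. Among those, W10 has the highest requests (k) (≈ 900).

W10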